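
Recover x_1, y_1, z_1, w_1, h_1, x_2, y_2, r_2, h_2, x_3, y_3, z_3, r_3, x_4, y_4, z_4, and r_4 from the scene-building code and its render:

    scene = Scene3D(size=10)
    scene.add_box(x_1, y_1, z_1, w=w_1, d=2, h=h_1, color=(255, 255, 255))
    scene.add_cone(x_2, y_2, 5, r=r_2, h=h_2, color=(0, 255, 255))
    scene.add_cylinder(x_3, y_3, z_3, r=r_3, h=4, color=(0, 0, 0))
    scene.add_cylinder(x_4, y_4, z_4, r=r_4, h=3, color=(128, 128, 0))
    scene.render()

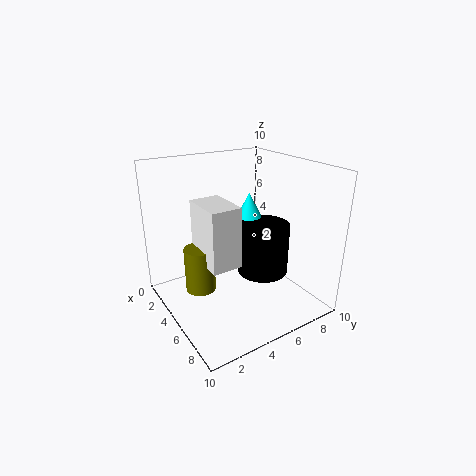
x_1 = 4, y_1 = 2, z_1 = 4, w_1 = 3, h_1 = 4, x_2 = 2, y_2 = 8, r_2 = 1, h_2 = 2, x_3 = 4, y_3 = 8, z_3 = 1, r_3 = 2, x_4 = 5, y_4 = 2, z_4 = 2, r_4 = 1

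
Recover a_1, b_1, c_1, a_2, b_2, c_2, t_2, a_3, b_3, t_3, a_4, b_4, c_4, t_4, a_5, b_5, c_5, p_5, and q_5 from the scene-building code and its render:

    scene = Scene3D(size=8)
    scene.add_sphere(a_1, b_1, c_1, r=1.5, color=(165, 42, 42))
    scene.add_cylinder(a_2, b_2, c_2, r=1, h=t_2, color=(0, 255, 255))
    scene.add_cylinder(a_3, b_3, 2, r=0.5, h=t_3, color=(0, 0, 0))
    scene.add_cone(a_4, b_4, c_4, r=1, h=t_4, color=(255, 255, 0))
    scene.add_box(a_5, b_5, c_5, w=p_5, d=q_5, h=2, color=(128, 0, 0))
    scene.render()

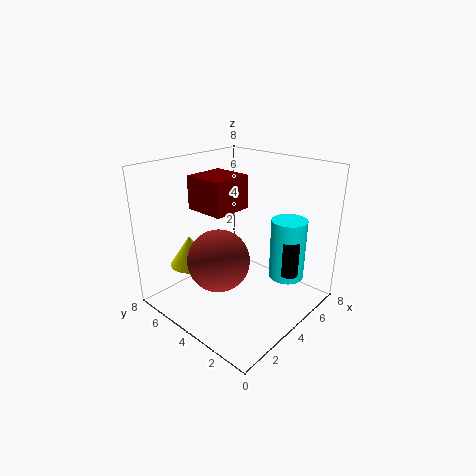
a_1 = 1.5, b_1 = 3, c_1 = 4, a_2 = 6, b_2 = 2, c_2 = 1.5, t_2 = 3.5, a_3 = 5.5, b_3 = 1.5, t_3 = 2, a_4 = 1, b_4 = 4.5, c_4 = 3.5, t_4 = 1.5, a_5 = 3.5, b_5 = 5, c_5 = 5, p_5 = 2.5, q_5 = 2.5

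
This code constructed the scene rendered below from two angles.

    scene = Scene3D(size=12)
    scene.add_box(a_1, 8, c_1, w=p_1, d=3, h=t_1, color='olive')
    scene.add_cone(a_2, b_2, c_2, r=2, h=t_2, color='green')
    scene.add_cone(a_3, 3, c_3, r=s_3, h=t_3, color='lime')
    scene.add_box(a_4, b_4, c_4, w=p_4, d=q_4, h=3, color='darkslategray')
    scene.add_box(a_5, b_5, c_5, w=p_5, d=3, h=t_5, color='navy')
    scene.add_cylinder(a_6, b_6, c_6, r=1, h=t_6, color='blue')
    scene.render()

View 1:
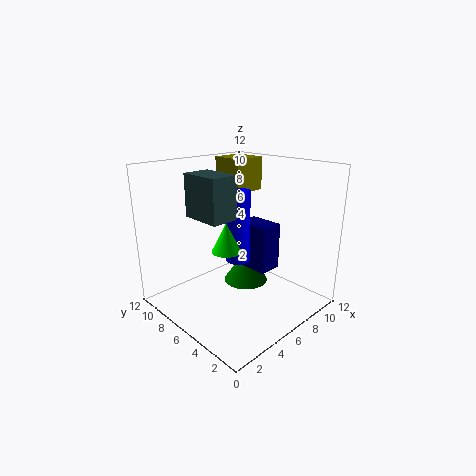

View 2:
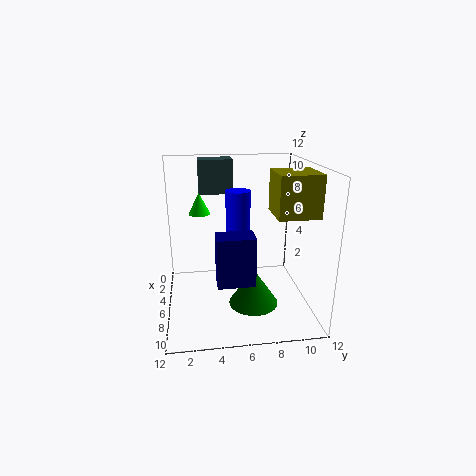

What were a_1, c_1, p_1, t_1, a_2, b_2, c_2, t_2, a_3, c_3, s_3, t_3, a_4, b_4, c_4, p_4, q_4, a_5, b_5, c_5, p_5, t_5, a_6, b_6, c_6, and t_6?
a_1 = 8, c_1 = 9, p_1 = 3, t_1 = 3, a_2 = 8, b_2 = 7, c_2 = 1, t_2 = 3, a_3 = 2, c_3 = 7, s_3 = 1, t_3 = 2, a_4 = 1, b_4 = 3, c_4 = 9, p_4 = 2, q_4 = 3, a_5 = 7, b_5 = 4, c_5 = 3, p_5 = 2, t_5 = 4, a_6 = 6, b_6 = 6, c_6 = 4, t_6 = 6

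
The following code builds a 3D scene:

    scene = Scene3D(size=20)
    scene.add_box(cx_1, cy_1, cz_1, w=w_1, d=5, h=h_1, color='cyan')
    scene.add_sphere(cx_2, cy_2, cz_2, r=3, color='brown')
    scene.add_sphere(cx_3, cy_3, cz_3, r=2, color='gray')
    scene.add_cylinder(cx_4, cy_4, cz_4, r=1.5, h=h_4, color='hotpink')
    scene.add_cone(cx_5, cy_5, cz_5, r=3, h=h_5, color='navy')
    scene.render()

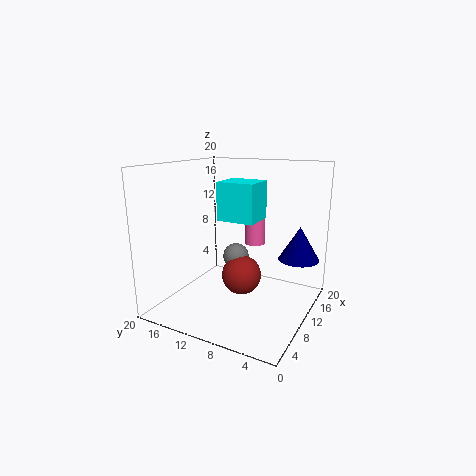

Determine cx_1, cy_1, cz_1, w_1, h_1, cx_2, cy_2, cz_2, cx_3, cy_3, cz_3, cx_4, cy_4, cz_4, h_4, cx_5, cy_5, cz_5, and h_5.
cx_1 = 7, cy_1 = 6.5, cz_1 = 13, w_1 = 4.5, h_1 = 5, cx_2 = 13, cy_2 = 11, cz_2 = 3, cx_3 = 14, cy_3 = 12.5, cz_3 = 5.5, cx_4 = 14.5, cy_4 = 9.5, cz_4 = 8, h_4 = 6, cx_5 = 16, cy_5 = 3, cz_5 = 6, h_5 = 5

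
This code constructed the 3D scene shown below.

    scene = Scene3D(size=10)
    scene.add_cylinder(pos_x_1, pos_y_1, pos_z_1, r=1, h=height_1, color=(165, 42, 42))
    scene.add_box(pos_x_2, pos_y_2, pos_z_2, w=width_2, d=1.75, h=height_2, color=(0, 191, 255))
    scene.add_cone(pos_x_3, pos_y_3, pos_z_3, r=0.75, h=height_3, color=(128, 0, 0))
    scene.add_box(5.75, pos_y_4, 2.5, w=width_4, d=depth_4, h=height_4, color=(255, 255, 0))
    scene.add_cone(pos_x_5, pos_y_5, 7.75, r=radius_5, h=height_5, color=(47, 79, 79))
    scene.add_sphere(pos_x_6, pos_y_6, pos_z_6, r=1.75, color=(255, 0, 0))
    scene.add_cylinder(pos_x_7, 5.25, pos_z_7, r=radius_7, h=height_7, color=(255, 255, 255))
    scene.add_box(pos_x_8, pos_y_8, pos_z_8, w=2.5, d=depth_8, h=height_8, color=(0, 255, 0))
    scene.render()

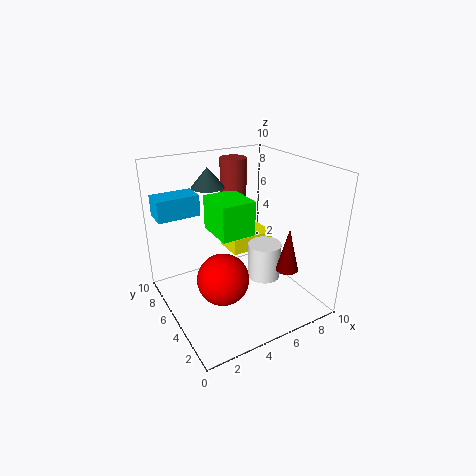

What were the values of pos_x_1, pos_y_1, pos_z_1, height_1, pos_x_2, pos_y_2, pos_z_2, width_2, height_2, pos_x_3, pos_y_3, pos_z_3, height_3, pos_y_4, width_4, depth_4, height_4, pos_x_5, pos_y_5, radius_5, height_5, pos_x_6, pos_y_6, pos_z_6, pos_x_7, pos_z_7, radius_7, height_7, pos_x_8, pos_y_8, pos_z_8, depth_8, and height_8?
pos_x_1 = 6.5
pos_y_1 = 8.25
pos_z_1 = 6.5
height_1 = 3.25
pos_x_2 = 0.25
pos_y_2 = 7.25
pos_z_2 = 6.25
width_2 = 3
height_2 = 1.5
pos_x_3 = 7.25
pos_y_3 = 2.25
pos_z_3 = 3.25
height_3 = 3
pos_y_4 = 6.75
width_4 = 3.5
depth_4 = 2.25
height_4 = 1.25
pos_x_5 = 4.5
pos_y_5 = 8.5
radius_5 = 1.25
height_5 = 1.5
pos_x_6 = 3.25
pos_y_6 = 4
pos_z_6 = 2.75
pos_x_7 = 7.5
pos_z_7 = 1
radius_7 = 1.25
height_7 = 2.75
pos_x_8 = 3.75
pos_y_8 = 4.75
pos_z_8 = 5
depth_8 = 3
height_8 = 2.5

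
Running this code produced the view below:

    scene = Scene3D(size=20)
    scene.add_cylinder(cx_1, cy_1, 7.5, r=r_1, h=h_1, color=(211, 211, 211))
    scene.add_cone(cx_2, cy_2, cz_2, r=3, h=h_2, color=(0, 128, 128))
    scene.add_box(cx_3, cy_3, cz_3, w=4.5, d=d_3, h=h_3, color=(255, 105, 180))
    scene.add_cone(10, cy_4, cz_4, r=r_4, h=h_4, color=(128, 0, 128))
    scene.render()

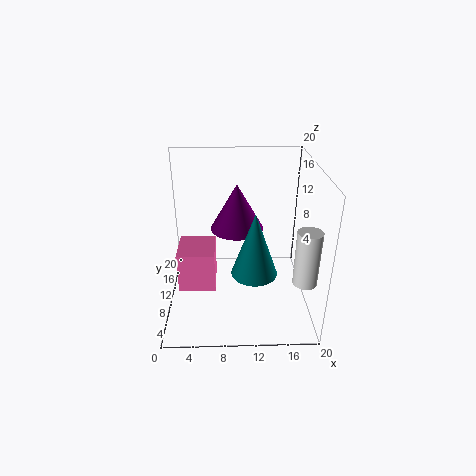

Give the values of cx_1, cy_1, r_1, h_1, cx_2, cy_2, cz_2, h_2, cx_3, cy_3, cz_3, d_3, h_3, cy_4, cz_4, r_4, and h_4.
cx_1 = 18, cy_1 = 3, r_1 = 1.5, h_1 = 7, cx_2 = 12, cy_2 = 6, cz_2 = 7, h_2 = 8.5, cx_3 = 2.5, cy_3 = 3, cz_3 = 6.5, d_3 = 5, h_3 = 5, cy_4 = 15, cz_4 = 9, r_4 = 4, h_4 = 7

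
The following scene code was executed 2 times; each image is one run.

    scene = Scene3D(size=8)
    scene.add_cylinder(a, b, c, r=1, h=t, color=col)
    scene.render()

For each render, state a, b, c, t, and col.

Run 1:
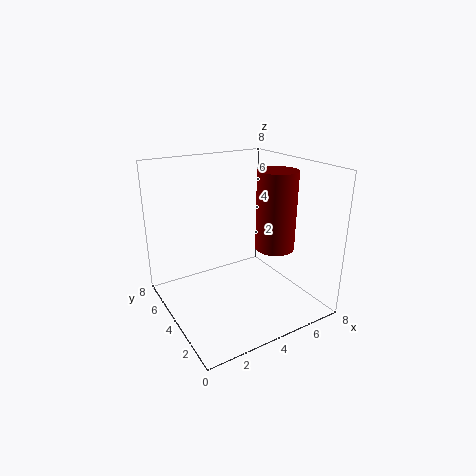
a = 5; b = 2; c = 4; t = 4; col = 'maroon'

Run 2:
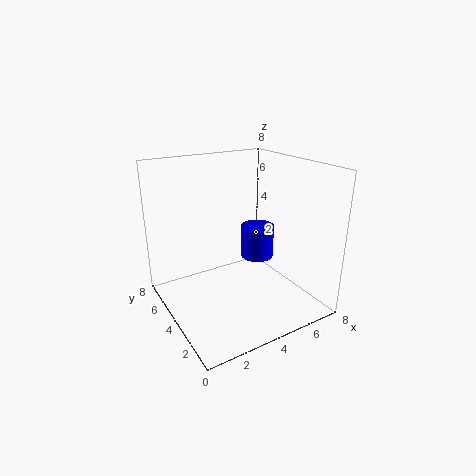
a = 6; b = 5; c = 2; t = 2; col = 'blue'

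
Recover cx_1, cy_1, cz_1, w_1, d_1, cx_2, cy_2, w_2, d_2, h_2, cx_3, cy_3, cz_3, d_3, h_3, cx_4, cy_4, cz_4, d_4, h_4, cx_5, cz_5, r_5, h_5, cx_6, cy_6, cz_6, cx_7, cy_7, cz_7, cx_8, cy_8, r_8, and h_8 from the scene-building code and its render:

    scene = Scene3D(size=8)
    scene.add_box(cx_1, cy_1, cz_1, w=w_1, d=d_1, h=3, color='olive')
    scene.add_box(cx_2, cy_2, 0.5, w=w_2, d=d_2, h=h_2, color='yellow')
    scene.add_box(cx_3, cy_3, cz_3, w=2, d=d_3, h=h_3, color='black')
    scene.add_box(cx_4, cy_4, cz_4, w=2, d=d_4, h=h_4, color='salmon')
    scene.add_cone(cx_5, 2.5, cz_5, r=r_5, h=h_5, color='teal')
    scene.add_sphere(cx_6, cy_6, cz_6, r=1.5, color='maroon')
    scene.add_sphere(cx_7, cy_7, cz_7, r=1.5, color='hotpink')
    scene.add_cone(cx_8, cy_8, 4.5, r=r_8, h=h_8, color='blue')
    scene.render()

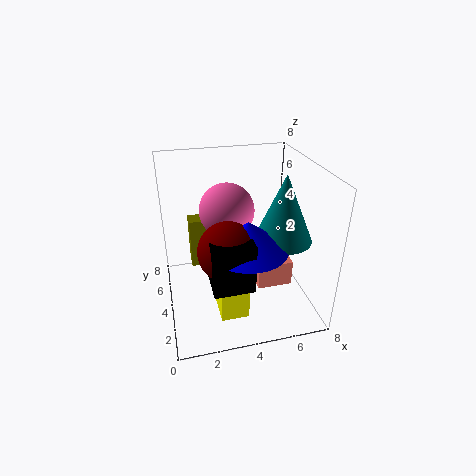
cx_1 = 1.5, cy_1 = 5.5, cz_1 = 1.5, w_1 = 1, d_1 = 1, cx_2 = 2.5, cy_2 = 1.5, w_2 = 1.5, d_2 = 2, h_2 = 2.5, cx_3 = 2, cy_3 = 0.5, cz_3 = 3, d_3 = 2, h_3 = 2.5, cx_4 = 5, cy_4 = 3, cz_4 = 1, d_4 = 1.5, h_4 = 1.5, cx_5 = 6, cz_5 = 4.5, r_5 = 1.5, h_5 = 3.5, cx_6 = 3, cy_6 = 2, cz_6 = 4.5, cx_7 = 3.5, cy_7 = 4.5, cz_7 = 5.5, cx_8 = 4, cy_8 = 2, r_8 = 2, h_8 = 1.5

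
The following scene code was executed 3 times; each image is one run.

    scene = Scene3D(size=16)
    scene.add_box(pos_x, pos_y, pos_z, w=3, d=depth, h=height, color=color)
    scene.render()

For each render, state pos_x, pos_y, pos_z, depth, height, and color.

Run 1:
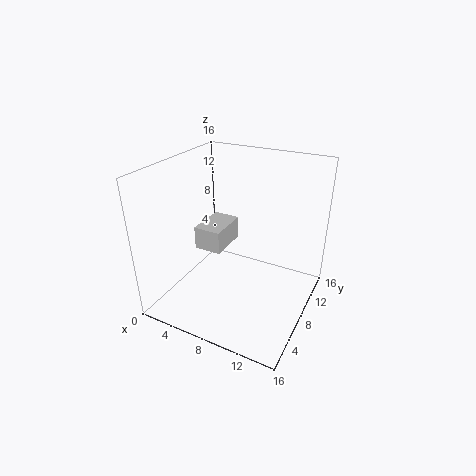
pos_x = 4, pos_y = 5.5, pos_z = 7, depth = 4.5, height = 2.5, color = 'lightgray'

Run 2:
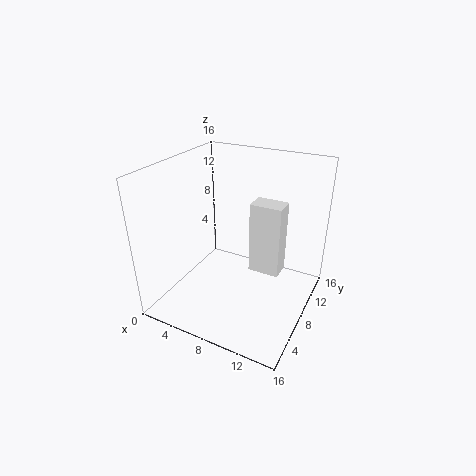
pos_x = 11, pos_y = 4.5, pos_z = 7, depth = 2, height = 7, color = 'white'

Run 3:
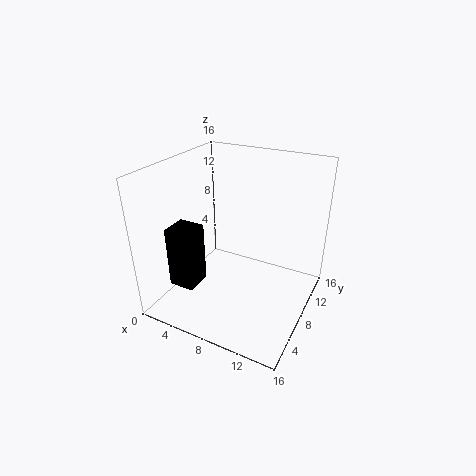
pos_x = 1.5, pos_y = 3.5, pos_z = 2.5, depth = 3, height = 7, color = 'black'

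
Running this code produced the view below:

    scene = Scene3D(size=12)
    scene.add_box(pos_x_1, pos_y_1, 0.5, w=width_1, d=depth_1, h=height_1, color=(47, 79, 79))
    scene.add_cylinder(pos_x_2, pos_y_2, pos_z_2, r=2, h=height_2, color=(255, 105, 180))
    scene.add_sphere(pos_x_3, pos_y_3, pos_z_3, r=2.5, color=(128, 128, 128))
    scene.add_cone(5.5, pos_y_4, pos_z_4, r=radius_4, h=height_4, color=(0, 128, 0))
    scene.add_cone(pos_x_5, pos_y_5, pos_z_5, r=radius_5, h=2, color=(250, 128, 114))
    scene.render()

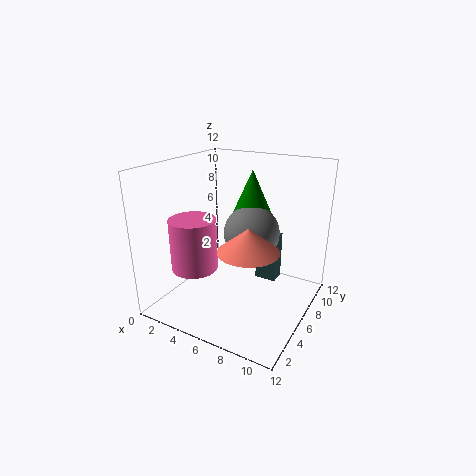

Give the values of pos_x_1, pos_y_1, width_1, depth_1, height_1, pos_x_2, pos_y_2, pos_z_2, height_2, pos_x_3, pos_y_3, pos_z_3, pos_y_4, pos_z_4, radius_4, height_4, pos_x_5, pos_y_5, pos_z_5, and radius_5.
pos_x_1 = 6; pos_y_1 = 9.5; width_1 = 2; depth_1 = 1.5; height_1 = 4.5; pos_x_2 = 2.5; pos_y_2 = 4.5; pos_z_2 = 3; height_2 = 4.5; pos_x_3 = 6; pos_y_3 = 8.5; pos_z_3 = 5.5; pos_y_4 = 9.5; pos_z_4 = 6.5; radius_4 = 2; height_4 = 4.5; pos_x_5 = 7.5; pos_y_5 = 5; pos_z_5 = 5.5; radius_5 = 2.5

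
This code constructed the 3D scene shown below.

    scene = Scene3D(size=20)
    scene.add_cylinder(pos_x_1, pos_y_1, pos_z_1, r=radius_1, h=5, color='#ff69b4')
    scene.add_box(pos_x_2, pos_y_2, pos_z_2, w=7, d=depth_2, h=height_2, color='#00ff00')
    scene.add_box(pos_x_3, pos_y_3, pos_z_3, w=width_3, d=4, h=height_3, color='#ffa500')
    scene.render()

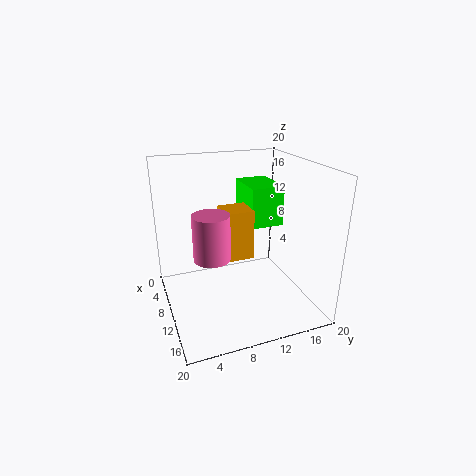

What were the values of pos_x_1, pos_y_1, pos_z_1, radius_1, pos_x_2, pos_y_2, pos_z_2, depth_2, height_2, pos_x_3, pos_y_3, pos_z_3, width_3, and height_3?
pos_x_1 = 18
pos_y_1 = 4
pos_z_1 = 12
radius_1 = 2
pos_x_2 = 1
pos_y_2 = 13
pos_z_2 = 10
depth_2 = 5
height_2 = 6
pos_x_3 = 7
pos_y_3 = 8
pos_z_3 = 7
width_3 = 4
height_3 = 7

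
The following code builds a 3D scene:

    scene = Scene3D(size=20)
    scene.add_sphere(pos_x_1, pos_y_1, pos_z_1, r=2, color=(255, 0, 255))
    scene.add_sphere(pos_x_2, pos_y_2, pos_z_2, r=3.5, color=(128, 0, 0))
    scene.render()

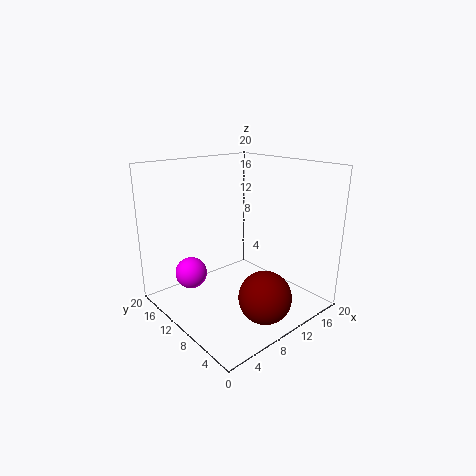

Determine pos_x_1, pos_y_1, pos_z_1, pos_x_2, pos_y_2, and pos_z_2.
pos_x_1 = 2.5; pos_y_1 = 10.5; pos_z_1 = 7; pos_x_2 = 9.5; pos_y_2 = 4; pos_z_2 = 3.5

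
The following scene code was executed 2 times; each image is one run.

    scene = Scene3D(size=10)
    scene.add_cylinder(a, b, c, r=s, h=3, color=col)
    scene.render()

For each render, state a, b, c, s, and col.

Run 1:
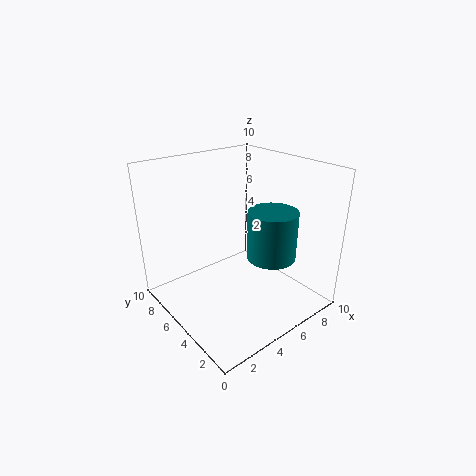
a = 5, b = 1.75, c = 5, s = 1.5, col = 'teal'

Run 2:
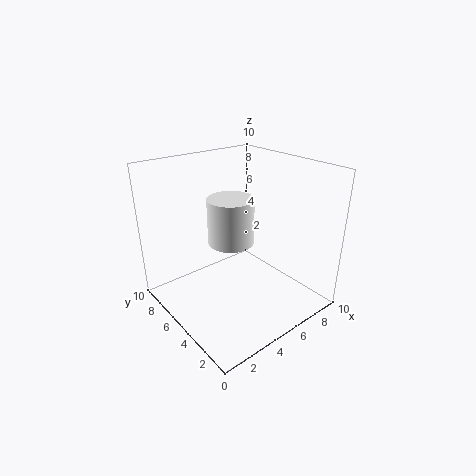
a = 4, b = 4.5, c = 5.25, s = 1.5, col = 'white'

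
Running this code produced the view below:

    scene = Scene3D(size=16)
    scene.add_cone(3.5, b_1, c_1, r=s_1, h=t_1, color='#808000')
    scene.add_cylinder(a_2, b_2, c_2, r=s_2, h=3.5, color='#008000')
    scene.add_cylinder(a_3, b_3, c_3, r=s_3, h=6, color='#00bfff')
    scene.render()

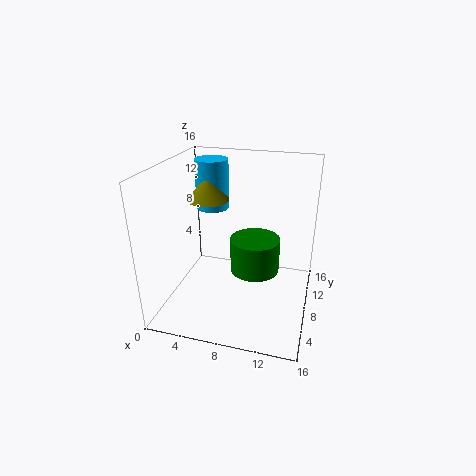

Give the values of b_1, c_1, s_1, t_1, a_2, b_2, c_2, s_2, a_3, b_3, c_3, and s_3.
b_1 = 11; c_1 = 11; s_1 = 2.5; t_1 = 3; a_2 = 10.5; b_2 = 5.5; c_2 = 6; s_2 = 2.5; a_3 = 3.5; b_3 = 12.5; c_3 = 9.5; s_3 = 2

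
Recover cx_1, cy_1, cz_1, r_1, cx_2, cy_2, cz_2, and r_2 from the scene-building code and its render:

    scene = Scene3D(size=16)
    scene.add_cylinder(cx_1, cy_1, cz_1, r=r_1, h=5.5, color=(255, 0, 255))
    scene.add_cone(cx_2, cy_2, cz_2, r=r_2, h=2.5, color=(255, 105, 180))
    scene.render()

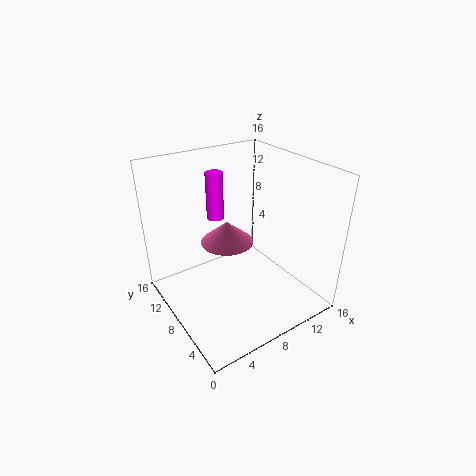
cx_1 = 7.5, cy_1 = 12, cz_1 = 9, r_1 = 1, cx_2 = 7.5, cy_2 = 9.5, cz_2 = 7, r_2 = 3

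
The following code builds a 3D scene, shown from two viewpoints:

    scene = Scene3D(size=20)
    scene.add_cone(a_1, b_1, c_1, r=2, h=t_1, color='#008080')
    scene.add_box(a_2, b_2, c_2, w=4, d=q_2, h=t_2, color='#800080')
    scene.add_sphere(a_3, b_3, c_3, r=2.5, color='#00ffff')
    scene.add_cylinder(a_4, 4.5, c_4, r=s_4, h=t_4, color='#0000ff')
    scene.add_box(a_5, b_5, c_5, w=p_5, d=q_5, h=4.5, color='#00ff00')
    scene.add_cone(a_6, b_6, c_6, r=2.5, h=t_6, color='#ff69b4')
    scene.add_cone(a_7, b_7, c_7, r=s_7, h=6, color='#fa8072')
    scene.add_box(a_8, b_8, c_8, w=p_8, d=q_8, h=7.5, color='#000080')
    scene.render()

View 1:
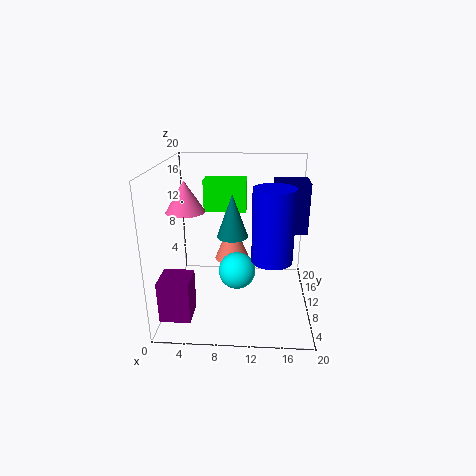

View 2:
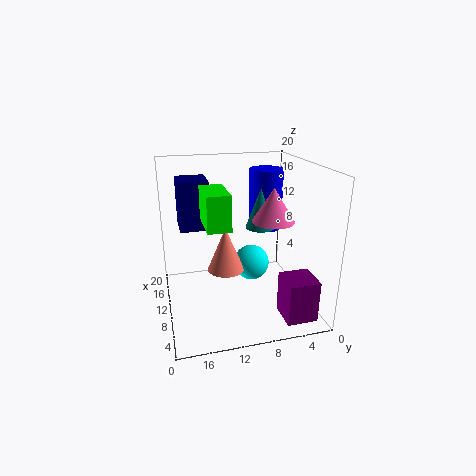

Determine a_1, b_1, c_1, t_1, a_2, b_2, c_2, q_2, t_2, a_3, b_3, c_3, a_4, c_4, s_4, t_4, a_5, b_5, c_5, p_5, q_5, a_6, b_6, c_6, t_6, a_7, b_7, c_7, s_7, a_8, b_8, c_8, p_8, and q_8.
a_1 = 9.5, b_1 = 7, c_1 = 11.5, t_1 = 5.5, a_2 = 0.5, b_2 = 2, c_2 = 1.5, q_2 = 4, t_2 = 5.5, a_3 = 10, b_3 = 8, c_3 = 6, a_4 = 14.5, c_4 = 9.5, s_4 = 2.5, t_4 = 9, a_5 = 5, b_5 = 12, c_5 = 13, p_5 = 6, q_5 = 3, a_6 = 3.5, b_6 = 7.5, c_6 = 14.5, t_6 = 4, a_7 = 9, b_7 = 12, c_7 = 6, s_7 = 2.5, a_8 = 15, b_8 = 13, c_8 = 9.5, p_8 = 5, q_8 = 4.5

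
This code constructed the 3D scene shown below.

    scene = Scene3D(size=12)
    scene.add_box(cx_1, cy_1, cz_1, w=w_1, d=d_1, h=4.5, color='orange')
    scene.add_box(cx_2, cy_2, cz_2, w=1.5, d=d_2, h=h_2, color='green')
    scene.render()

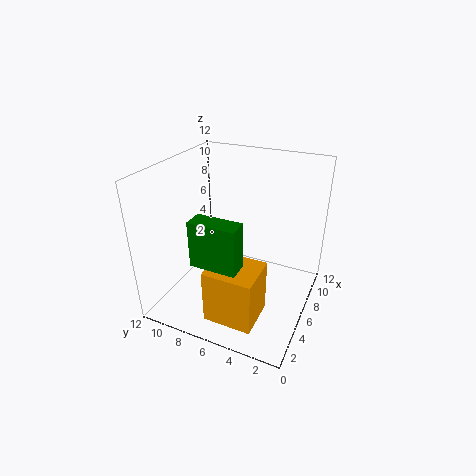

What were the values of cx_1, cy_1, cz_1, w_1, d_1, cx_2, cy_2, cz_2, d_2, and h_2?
cx_1 = 1.5; cy_1 = 3; cz_1 = 0.5; w_1 = 3.5; d_1 = 4; cx_2 = 1; cy_2 = 4; cz_2 = 6; d_2 = 3.5; h_2 = 3.5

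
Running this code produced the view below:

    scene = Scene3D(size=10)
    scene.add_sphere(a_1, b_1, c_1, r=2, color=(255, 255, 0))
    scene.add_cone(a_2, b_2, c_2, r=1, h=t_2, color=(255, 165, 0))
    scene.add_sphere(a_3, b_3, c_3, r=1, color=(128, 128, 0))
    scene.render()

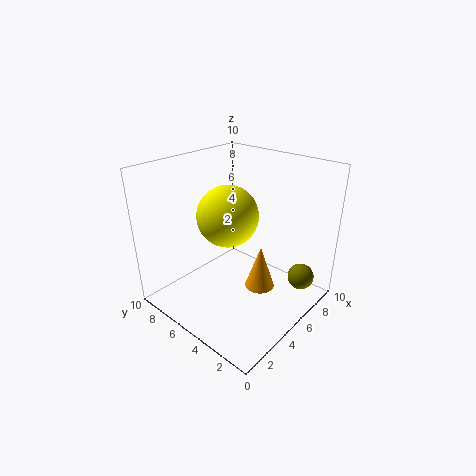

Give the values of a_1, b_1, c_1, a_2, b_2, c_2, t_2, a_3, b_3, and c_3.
a_1 = 4, b_1 = 5, c_1 = 7, a_2 = 5, b_2 = 3, c_2 = 2, t_2 = 3, a_3 = 9, b_3 = 2, c_3 = 1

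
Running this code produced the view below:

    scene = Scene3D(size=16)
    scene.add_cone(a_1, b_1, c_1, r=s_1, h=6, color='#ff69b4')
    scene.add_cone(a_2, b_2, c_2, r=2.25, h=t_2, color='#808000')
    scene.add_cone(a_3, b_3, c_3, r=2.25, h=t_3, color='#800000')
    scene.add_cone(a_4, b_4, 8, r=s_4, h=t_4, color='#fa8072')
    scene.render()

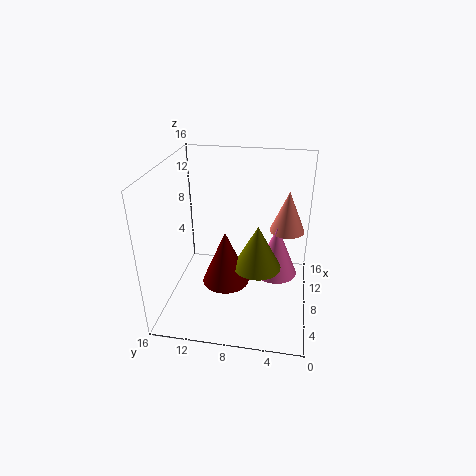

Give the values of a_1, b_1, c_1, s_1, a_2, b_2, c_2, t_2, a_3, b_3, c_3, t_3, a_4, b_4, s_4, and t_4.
a_1 = 9.5; b_1 = 3.75; c_1 = 3; s_1 = 2.5; a_2 = 3; b_2 = 5.25; c_2 = 8; t_2 = 4.25; a_3 = 2.75; b_3 = 8.25; c_3 = 6.25; t_3 = 5.25; a_4 = 10.75; b_4 = 2.75; s_4 = 2; t_4 = 4.75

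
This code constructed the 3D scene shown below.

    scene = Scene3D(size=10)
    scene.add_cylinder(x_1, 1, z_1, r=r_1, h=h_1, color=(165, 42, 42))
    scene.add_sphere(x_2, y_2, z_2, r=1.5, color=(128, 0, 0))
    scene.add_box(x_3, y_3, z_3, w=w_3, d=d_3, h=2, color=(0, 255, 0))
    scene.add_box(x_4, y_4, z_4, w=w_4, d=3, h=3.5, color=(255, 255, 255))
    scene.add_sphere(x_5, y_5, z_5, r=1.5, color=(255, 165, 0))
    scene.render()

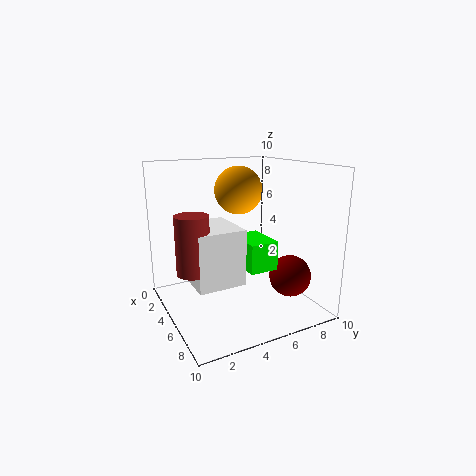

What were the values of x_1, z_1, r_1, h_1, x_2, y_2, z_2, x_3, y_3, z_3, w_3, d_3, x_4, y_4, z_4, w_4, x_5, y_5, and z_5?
x_1 = 7
z_1 = 4
r_1 = 1
h_1 = 3.5
x_2 = 6.5
y_2 = 8.5
z_2 = 2
x_3 = 4
y_3 = 5
z_3 = 3
w_3 = 3
d_3 = 2
x_4 = 4.5
y_4 = 1
z_4 = 3
w_4 = 3.5
x_5 = 6
y_5 = 4.5
z_5 = 8.5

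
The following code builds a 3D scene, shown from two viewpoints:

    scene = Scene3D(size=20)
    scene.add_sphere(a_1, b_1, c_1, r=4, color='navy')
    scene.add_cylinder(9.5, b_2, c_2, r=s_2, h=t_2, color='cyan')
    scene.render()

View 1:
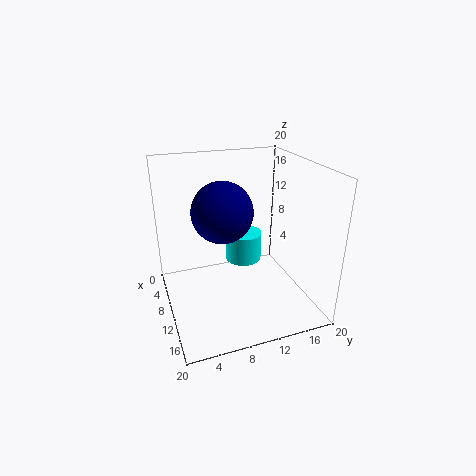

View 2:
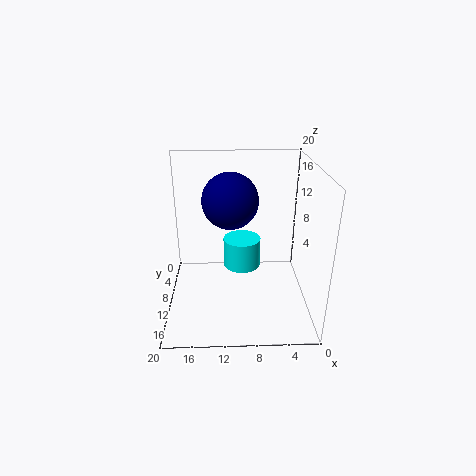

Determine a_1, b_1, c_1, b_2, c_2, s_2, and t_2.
a_1 = 11
b_1 = 7.5
c_1 = 14.5
b_2 = 11
c_2 = 6.5
s_2 = 2.5
t_2 = 4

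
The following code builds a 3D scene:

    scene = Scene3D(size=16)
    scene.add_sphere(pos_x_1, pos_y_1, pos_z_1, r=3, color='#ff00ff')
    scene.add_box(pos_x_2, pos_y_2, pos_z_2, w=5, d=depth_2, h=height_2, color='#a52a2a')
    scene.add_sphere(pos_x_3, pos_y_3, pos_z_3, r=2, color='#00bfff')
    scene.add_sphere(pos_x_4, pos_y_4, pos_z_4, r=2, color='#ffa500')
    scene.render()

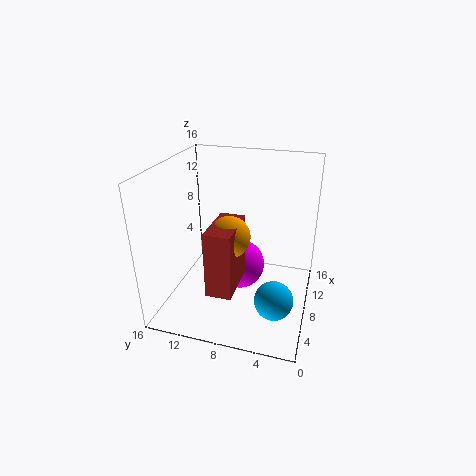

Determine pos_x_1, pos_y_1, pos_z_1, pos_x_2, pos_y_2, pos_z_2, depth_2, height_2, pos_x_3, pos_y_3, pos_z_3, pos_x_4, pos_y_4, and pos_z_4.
pos_x_1 = 10.5, pos_y_1 = 8.5, pos_z_1 = 3, pos_x_2 = 0.5, pos_y_2 = 6.5, pos_z_2 = 5.5, depth_2 = 2.5, height_2 = 6.5, pos_x_3 = 4, pos_y_3 = 3, pos_z_3 = 3.5, pos_x_4 = 3.5, pos_y_4 = 7.5, pos_z_4 = 10.5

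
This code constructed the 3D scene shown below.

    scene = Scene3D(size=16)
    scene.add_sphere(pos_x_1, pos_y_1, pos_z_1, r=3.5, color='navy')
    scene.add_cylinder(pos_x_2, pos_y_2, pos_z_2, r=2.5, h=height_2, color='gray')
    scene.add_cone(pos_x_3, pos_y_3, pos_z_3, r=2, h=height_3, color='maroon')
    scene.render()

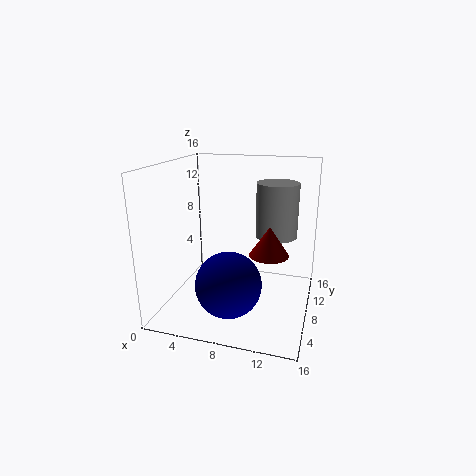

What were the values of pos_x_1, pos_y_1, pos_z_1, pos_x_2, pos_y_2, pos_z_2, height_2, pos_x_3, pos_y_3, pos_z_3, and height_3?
pos_x_1 = 8, pos_y_1 = 4.5, pos_z_1 = 4, pos_x_2 = 11.5, pos_y_2 = 12.5, pos_z_2 = 7, height_2 = 6.5, pos_x_3 = 12, pos_y_3 = 5.5, pos_z_3 = 7.5, height_3 = 3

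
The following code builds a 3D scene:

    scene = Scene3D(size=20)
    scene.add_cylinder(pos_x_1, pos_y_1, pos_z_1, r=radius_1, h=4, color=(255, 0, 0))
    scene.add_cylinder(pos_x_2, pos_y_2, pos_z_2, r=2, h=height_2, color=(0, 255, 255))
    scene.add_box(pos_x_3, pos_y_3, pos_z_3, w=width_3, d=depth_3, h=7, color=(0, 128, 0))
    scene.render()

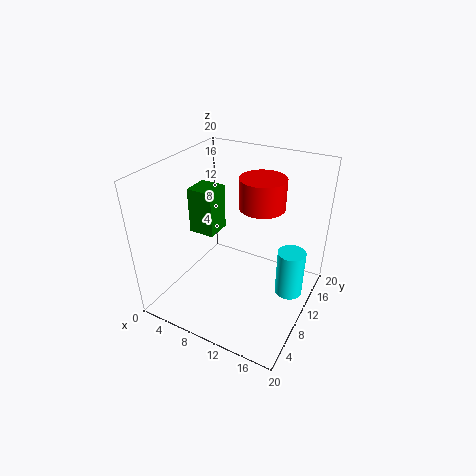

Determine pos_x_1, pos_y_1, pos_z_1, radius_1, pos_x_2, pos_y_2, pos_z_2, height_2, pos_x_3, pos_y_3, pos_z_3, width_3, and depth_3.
pos_x_1 = 13
pos_y_1 = 11
pos_z_1 = 15
radius_1 = 3
pos_x_2 = 17
pos_y_2 = 13
pos_z_2 = 1
height_2 = 7
pos_x_3 = 1
pos_y_3 = 11
pos_z_3 = 8
width_3 = 4
depth_3 = 4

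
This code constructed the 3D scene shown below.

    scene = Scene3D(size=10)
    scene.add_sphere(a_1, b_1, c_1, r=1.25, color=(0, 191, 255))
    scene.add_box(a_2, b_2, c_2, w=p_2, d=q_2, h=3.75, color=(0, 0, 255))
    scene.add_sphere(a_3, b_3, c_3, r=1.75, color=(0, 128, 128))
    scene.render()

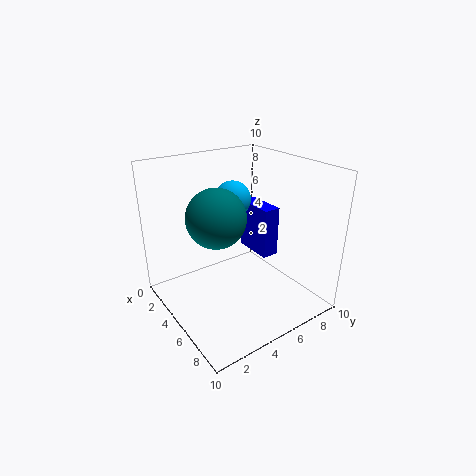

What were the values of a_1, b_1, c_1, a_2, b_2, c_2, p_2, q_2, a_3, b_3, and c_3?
a_1 = 4
b_1 = 5.25
c_1 = 7.5
a_2 = 2.25
b_2 = 7.25
c_2 = 2.75
p_2 = 3
q_2 = 1.25
a_3 = 6.75
b_3 = 2.25
c_3 = 7.75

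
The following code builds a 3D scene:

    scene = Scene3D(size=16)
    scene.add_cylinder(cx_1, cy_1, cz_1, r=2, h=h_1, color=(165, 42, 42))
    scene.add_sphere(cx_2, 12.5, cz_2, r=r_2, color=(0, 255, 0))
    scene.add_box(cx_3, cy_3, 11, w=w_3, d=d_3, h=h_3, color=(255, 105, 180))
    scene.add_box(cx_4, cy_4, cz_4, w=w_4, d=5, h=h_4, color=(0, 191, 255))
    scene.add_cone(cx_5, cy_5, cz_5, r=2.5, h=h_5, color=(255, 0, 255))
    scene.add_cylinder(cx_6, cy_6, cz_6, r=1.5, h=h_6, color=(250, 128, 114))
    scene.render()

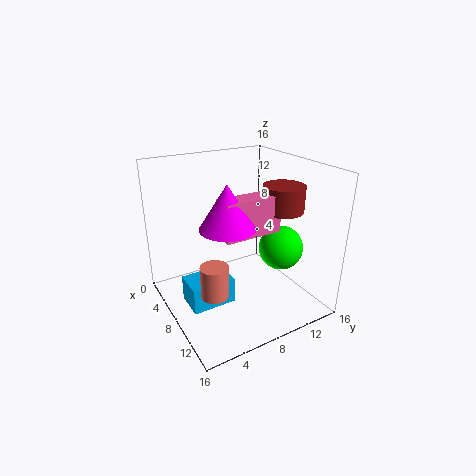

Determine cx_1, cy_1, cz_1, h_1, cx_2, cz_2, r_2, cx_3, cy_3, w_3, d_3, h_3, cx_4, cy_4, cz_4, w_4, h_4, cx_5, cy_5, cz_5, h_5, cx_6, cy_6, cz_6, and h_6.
cx_1 = 13, cy_1 = 10, cz_1 = 12.5, h_1 = 2.5, cx_2 = 10, cz_2 = 6.5, r_2 = 2.5, cx_3 = 12, cy_3 = 3.5, w_3 = 2, d_3 = 5.5, h_3 = 3.5, cx_4 = 5.5, cy_4 = 2, cz_4 = 0.5, w_4 = 3.5, h_4 = 3, cx_5 = 13, cy_5 = 4, cz_5 = 12, h_5 = 4, cx_6 = 10, cy_6 = 4, cz_6 = 3, h_6 = 3.5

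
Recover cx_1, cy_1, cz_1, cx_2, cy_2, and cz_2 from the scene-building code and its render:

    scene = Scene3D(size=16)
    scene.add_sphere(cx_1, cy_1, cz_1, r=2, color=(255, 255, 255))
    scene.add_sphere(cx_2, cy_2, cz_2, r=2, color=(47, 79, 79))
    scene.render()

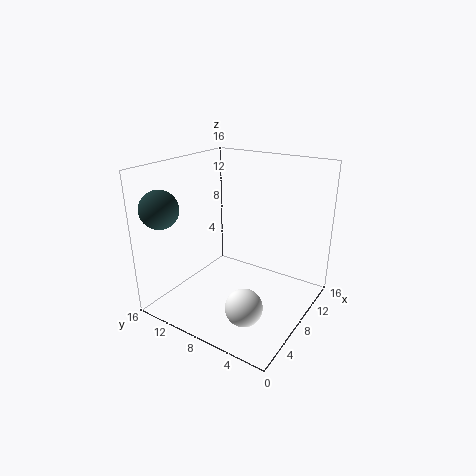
cx_1 = 4.5, cy_1 = 5, cz_1 = 2, cx_2 = 2, cy_2 = 13.5, cz_2 = 12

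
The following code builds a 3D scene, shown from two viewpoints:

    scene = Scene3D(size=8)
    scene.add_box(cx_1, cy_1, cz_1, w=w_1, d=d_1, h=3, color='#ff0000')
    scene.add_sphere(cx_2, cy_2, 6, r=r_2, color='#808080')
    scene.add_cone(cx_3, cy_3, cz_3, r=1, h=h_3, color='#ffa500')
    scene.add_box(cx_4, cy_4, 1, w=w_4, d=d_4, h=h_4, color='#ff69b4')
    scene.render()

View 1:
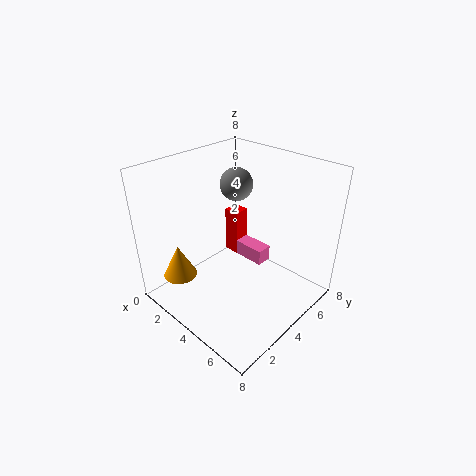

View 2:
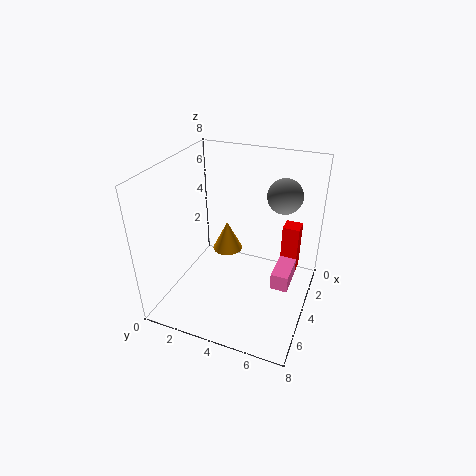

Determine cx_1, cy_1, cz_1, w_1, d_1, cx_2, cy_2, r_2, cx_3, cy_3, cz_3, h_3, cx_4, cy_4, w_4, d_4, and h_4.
cx_1 = 1
cy_1 = 6
cz_1 = 1
w_1 = 1
d_1 = 1
cx_2 = 2
cy_2 = 6
r_2 = 1
cx_3 = 1
cy_3 = 2
cz_3 = 1
h_3 = 2
cx_4 = 2
cy_4 = 6
w_4 = 2
d_4 = 1
h_4 = 1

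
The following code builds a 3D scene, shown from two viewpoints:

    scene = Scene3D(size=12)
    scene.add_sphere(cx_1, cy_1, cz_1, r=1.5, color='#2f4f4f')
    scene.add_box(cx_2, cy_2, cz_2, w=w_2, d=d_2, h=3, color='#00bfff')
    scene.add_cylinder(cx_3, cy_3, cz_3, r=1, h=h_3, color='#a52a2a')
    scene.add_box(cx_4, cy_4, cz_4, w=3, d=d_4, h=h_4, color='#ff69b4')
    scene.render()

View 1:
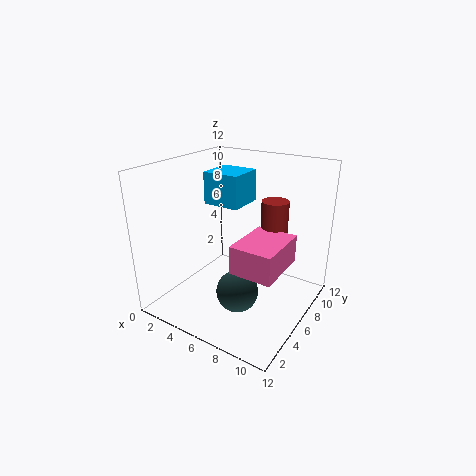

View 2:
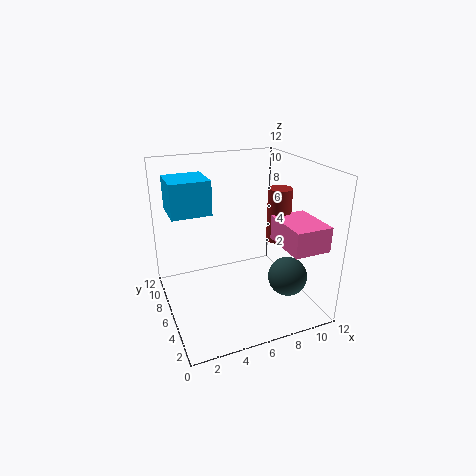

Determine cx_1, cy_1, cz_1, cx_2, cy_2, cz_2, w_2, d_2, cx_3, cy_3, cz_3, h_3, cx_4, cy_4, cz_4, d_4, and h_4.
cx_1 = 8.5, cy_1 = 2, cz_1 = 4, cx_2 = 1, cy_2 = 8, cz_2 = 7.5, w_2 = 3.5, d_2 = 3.5, cx_3 = 9.5, cy_3 = 5.5, cz_3 = 5.5, h_3 = 4.5, cx_4 = 8.5, cy_4 = 1, cz_4 = 6, d_4 = 4, h_4 = 2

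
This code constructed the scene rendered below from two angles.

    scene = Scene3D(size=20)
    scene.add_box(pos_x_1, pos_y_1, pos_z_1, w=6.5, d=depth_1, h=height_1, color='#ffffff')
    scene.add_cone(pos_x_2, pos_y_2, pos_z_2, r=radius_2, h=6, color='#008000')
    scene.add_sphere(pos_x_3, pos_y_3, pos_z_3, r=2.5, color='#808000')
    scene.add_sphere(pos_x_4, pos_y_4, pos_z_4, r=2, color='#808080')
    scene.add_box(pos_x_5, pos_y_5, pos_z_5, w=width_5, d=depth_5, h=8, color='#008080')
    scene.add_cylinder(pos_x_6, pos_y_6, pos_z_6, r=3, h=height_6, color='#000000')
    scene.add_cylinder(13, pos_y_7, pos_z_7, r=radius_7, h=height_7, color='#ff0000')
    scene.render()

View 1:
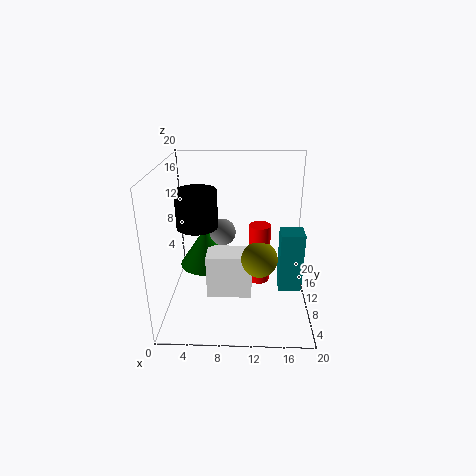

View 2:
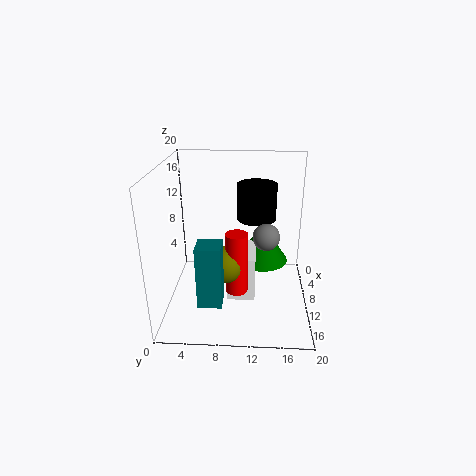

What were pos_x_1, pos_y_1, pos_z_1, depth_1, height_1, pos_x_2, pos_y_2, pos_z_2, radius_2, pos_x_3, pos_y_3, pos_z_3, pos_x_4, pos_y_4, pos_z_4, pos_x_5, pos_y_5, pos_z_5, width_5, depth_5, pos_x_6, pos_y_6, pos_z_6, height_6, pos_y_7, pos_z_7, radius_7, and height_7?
pos_x_1 = 5.5; pos_y_1 = 8.5; pos_z_1 = 1; depth_1 = 4; height_1 = 6.5; pos_x_2 = 5; pos_y_2 = 13.5; pos_z_2 = 4; radius_2 = 4; pos_x_3 = 13; pos_y_3 = 8.5; pos_z_3 = 7.5; pos_x_4 = 7.5; pos_y_4 = 14; pos_z_4 = 9; pos_x_5 = 15.5; pos_y_5 = 5.5; pos_z_5 = 4.5; width_5 = 3; depth_5 = 3; pos_x_6 = 4; pos_y_6 = 12.5; pos_z_6 = 10.5; height_6 = 5.5; pos_y_7 = 10; pos_z_7 = 3.5; radius_7 = 1.5; height_7 = 8.5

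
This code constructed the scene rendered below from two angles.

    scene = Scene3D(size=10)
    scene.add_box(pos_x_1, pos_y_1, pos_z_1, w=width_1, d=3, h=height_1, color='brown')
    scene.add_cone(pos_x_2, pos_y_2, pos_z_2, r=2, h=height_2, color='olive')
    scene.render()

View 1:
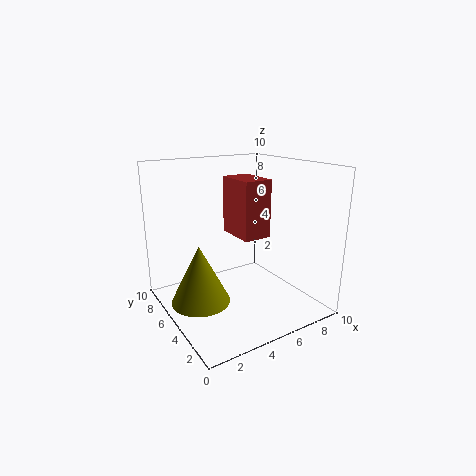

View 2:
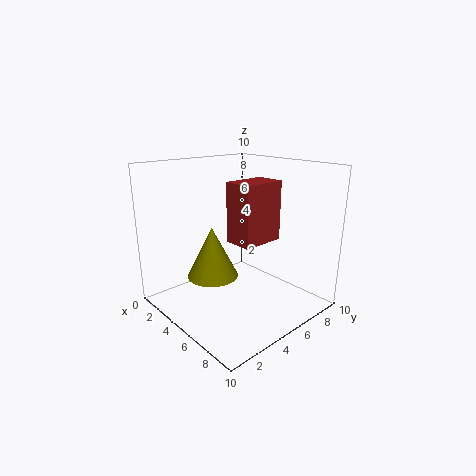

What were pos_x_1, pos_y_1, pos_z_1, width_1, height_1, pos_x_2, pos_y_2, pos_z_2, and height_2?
pos_x_1 = 5; pos_y_1 = 4; pos_z_1 = 5; width_1 = 2; height_1 = 4; pos_x_2 = 2; pos_y_2 = 5; pos_z_2 = 1; height_2 = 4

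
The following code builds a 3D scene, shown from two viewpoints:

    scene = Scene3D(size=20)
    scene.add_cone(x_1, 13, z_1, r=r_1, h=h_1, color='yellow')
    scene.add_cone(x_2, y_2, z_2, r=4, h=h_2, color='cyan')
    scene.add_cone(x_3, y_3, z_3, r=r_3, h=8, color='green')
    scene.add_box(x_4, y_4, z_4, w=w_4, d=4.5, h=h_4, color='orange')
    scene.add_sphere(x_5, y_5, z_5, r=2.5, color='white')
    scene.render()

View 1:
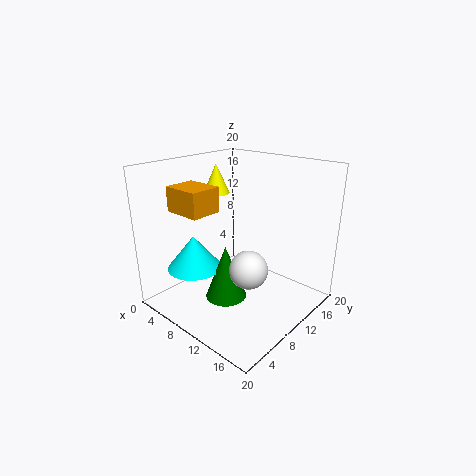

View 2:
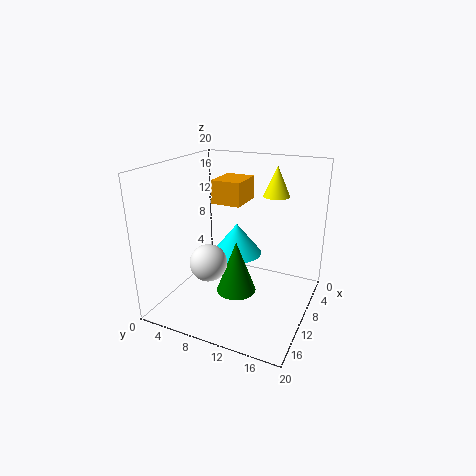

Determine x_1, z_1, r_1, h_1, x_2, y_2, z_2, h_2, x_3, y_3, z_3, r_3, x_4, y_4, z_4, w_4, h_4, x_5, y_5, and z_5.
x_1 = 3
z_1 = 14.5
r_1 = 2
h_1 = 4.5
x_2 = 4
y_2 = 7
z_2 = 4.5
h_2 = 5
x_3 = 8.5
y_3 = 9
z_3 = 0.5
r_3 = 3
x_4 = 2
y_4 = 4.5
z_4 = 13.5
w_4 = 5.5
h_4 = 3.5
x_5 = 14
y_5 = 7.5
z_5 = 7.5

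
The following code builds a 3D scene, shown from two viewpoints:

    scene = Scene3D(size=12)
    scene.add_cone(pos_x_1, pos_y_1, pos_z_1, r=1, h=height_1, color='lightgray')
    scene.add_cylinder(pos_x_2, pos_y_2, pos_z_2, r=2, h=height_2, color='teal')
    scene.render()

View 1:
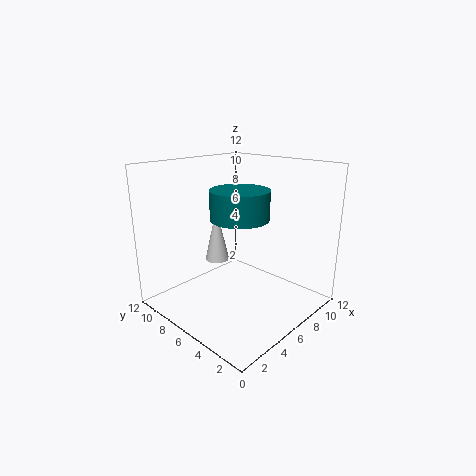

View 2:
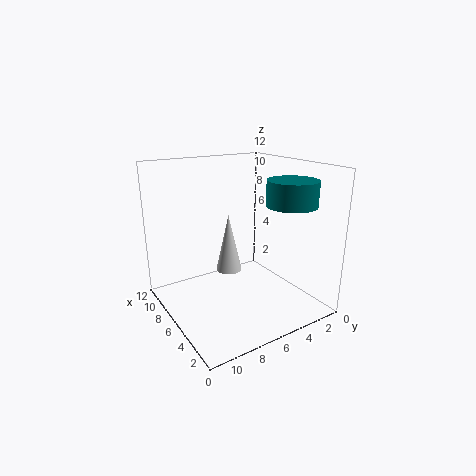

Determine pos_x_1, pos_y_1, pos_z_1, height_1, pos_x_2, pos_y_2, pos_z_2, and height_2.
pos_x_1 = 5, pos_y_1 = 7.5, pos_z_1 = 4, height_1 = 4.5, pos_x_2 = 3, pos_y_2 = 3, pos_z_2 = 9, height_2 = 2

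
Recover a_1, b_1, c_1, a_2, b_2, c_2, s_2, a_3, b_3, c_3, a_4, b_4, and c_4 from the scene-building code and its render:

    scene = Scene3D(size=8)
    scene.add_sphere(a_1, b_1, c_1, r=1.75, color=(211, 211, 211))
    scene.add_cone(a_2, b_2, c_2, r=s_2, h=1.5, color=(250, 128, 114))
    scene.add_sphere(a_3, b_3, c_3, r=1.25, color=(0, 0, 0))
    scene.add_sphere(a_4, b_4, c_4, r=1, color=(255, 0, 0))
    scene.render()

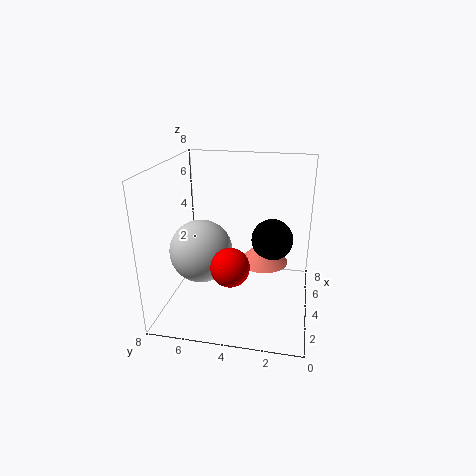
a_1 = 3.5, b_1 = 6, c_1 = 3.25, a_2 = 5.75, b_2 = 2.75, c_2 = 1.75, s_2 = 1.5, a_3 = 5.75, b_3 = 2.25, c_3 = 3.25, a_4 = 2, b_4 = 4, c_4 = 3.25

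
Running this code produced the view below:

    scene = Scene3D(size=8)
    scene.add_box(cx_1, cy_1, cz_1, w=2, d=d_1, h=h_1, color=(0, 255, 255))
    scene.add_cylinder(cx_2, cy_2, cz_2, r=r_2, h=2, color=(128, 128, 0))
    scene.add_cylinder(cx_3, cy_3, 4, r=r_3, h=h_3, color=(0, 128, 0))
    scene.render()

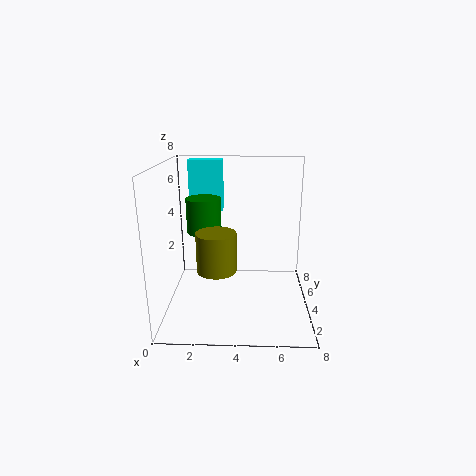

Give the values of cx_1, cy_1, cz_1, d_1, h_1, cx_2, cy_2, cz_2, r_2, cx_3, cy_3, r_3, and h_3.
cx_1 = 1; cy_1 = 6; cz_1 = 5; d_1 = 1; h_1 = 3; cx_2 = 3; cy_2 = 2; cz_2 = 3; r_2 = 1; cx_3 = 2; cy_3 = 5; r_3 = 1; h_3 = 2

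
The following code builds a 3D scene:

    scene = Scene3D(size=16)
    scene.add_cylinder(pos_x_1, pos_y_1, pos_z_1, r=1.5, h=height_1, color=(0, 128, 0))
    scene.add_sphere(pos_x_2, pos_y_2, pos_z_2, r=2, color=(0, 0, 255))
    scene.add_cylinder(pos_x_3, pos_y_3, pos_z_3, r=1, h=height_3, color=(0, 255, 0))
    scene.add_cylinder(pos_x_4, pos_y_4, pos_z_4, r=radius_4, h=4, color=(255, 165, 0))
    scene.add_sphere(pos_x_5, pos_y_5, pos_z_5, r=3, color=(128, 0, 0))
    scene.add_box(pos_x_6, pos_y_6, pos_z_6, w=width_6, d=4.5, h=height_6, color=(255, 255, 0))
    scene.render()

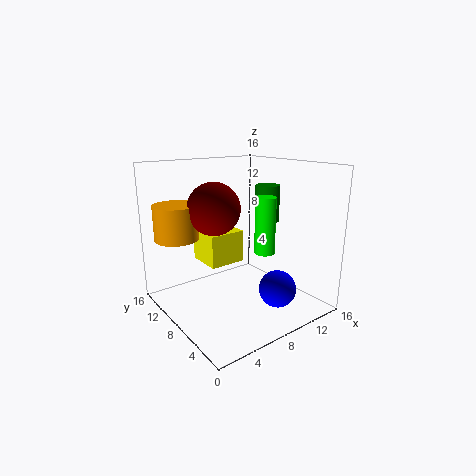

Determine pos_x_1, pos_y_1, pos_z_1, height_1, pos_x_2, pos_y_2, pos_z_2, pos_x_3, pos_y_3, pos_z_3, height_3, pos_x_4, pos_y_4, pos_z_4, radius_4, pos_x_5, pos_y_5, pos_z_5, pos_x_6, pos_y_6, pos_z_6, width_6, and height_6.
pos_x_1 = 14; pos_y_1 = 10; pos_z_1 = 8.5; height_1 = 4.5; pos_x_2 = 10; pos_y_2 = 3.5; pos_z_2 = 3; pos_x_3 = 7.5; pos_y_3 = 3; pos_z_3 = 8; height_3 = 5.5; pos_x_4 = 3; pos_y_4 = 13; pos_z_4 = 7.5; radius_4 = 2.5; pos_x_5 = 6.5; pos_y_5 = 10.5; pos_z_5 = 11; pos_x_6 = 6.5; pos_y_6 = 11; pos_z_6 = 3.5; width_6 = 4.5; height_6 = 4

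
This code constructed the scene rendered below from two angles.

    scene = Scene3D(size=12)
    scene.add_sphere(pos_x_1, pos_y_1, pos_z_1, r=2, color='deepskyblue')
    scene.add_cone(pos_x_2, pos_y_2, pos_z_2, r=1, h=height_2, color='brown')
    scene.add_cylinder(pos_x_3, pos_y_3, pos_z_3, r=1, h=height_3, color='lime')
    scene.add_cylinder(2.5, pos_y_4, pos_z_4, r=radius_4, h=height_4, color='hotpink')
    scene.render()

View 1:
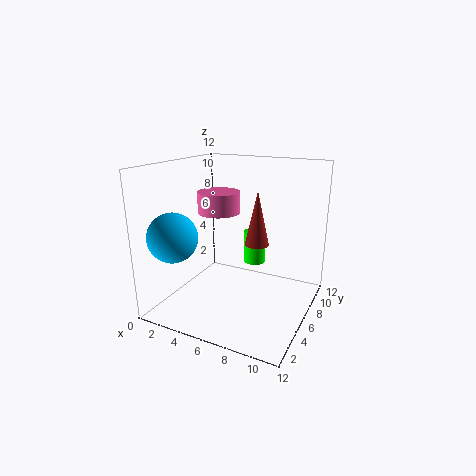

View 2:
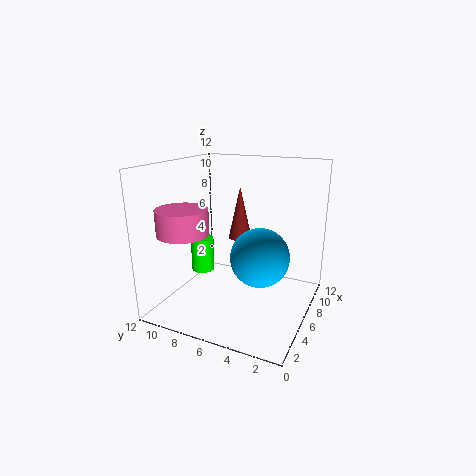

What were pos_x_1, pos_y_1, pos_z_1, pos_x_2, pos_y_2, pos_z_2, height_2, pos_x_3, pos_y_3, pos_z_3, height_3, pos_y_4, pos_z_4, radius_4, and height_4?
pos_x_1 = 2, pos_y_1 = 2.5, pos_z_1 = 6.5, pos_x_2 = 7.5, pos_y_2 = 6.5, pos_z_2 = 5.5, height_2 = 4.5, pos_x_3 = 6, pos_y_3 = 9.5, pos_z_3 = 2.5, height_3 = 3, pos_y_4 = 9, pos_z_4 = 7, radius_4 = 2, height_4 = 2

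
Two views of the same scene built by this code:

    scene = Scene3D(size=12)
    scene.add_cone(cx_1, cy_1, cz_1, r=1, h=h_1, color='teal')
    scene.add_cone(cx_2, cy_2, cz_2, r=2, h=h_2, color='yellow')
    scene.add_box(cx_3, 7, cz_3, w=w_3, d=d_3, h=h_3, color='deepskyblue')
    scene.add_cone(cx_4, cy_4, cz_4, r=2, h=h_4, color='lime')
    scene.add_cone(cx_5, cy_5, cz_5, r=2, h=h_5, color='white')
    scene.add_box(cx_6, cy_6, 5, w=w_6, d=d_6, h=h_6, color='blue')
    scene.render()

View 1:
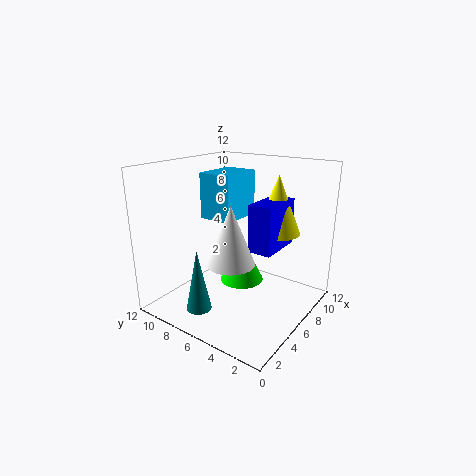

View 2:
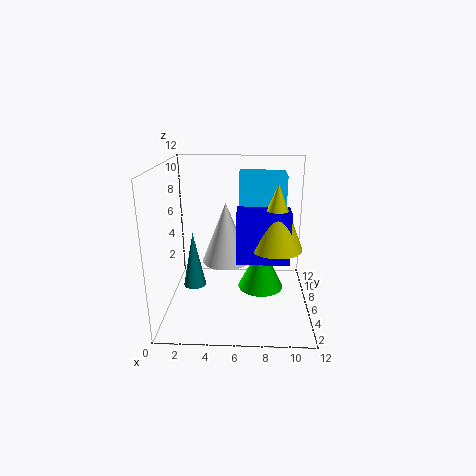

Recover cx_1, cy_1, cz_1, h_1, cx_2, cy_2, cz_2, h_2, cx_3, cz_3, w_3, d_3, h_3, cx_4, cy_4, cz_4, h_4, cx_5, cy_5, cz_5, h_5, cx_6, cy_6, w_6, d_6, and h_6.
cx_1 = 2; cy_1 = 7; cz_1 = 1; h_1 = 5; cx_2 = 9; cy_2 = 4; cz_2 = 6; h_2 = 5; cx_3 = 6; cz_3 = 7; w_3 = 4; d_3 = 3; h_3 = 4; cx_4 = 8; cy_4 = 7; cz_4 = 1; h_4 = 4; cx_5 = 5; cy_5 = 6; cz_5 = 4; h_5 = 5; cx_6 = 6; cy_6 = 3; w_6 = 4; d_6 = 2; h_6 = 4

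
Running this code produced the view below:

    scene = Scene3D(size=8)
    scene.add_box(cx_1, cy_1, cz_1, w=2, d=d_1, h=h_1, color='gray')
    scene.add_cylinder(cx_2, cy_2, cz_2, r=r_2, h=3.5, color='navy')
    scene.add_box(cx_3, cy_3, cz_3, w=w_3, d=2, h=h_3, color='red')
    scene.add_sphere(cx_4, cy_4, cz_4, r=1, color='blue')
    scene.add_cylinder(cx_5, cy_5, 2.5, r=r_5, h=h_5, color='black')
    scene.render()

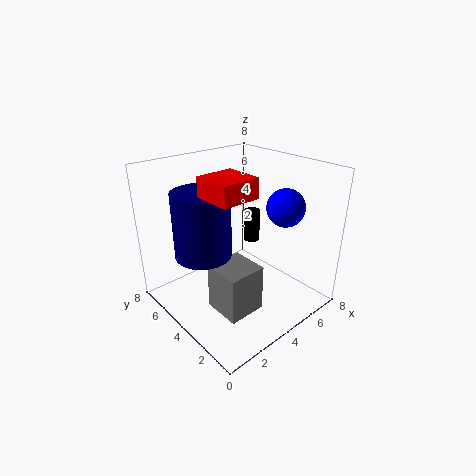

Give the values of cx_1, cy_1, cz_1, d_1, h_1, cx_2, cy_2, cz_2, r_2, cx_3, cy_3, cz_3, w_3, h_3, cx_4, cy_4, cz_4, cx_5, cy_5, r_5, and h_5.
cx_1 = 1.5
cy_1 = 1.5
cz_1 = 1
d_1 = 2
h_1 = 2.5
cx_2 = 2
cy_2 = 4.5
cz_2 = 3.5
r_2 = 1.5
cx_3 = 1.5
cy_3 = 2
cz_3 = 7
w_3 = 2
h_3 = 1
cx_4 = 5.5
cy_4 = 2
cz_4 = 6
cx_5 = 6.5
cy_5 = 5.5
r_5 = 0.5
h_5 = 2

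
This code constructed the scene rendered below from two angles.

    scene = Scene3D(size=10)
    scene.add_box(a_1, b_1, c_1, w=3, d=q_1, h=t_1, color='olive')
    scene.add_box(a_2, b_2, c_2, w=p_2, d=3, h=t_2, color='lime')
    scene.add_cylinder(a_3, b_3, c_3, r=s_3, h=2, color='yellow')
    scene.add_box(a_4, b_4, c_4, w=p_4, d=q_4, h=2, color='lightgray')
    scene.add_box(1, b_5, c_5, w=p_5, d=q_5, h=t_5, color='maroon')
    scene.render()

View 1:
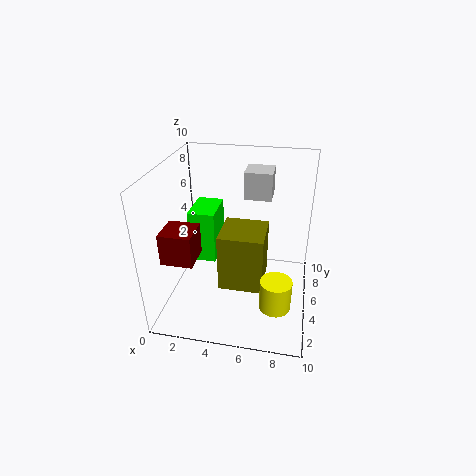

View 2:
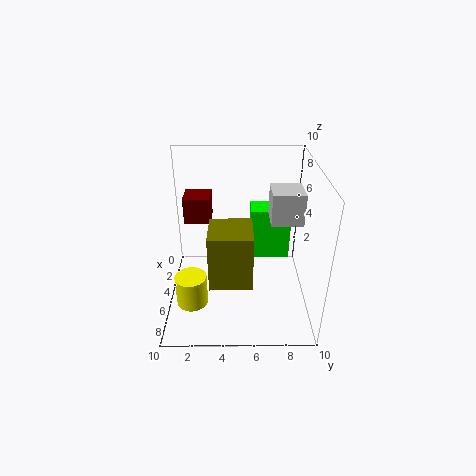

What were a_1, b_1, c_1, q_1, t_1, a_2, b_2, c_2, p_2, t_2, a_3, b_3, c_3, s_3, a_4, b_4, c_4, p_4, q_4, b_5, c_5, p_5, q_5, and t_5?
a_1 = 4
b_1 = 3
c_1 = 2
q_1 = 3
t_1 = 4
a_2 = 1
b_2 = 6
c_2 = 2
p_2 = 2
t_2 = 4
a_3 = 8
b_3 = 2
c_3 = 2
s_3 = 1
a_4 = 5
b_4 = 7
c_4 = 7
p_4 = 2
q_4 = 2
b_5 = 1
c_5 = 5
p_5 = 2
q_5 = 2
t_5 = 2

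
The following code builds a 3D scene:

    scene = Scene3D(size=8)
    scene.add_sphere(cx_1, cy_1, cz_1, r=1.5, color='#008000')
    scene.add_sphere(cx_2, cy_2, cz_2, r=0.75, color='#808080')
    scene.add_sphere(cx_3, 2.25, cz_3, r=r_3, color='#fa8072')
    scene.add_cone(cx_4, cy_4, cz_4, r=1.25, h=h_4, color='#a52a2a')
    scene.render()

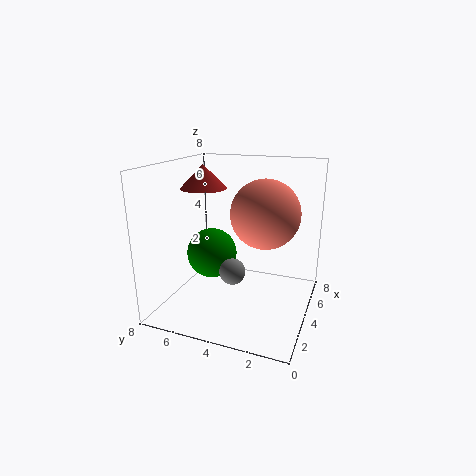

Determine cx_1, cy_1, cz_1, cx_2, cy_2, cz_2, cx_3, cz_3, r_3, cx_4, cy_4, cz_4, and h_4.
cx_1 = 4.75; cy_1 = 6; cz_1 = 2.5; cx_2 = 3.75; cy_2 = 4.25; cz_2 = 2; cx_3 = 3.25; cz_3 = 5.75; r_3 = 1.75; cx_4 = 3.5; cy_4 = 5.75; cz_4 = 6.75; h_4 = 1.25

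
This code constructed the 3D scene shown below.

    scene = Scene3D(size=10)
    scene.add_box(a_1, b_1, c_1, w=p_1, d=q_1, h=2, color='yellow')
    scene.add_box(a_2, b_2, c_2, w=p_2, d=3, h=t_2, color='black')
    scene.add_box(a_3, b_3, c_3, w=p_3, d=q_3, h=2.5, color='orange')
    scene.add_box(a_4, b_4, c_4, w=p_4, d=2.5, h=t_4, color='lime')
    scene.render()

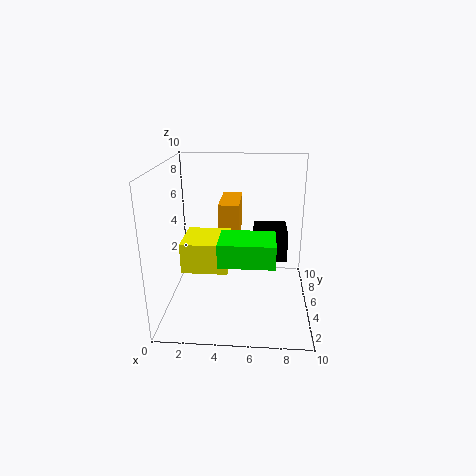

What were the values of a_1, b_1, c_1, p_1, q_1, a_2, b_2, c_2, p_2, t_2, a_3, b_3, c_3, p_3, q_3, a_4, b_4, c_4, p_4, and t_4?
a_1 = 1.5
b_1 = 2.5
c_1 = 3.5
p_1 = 3
q_1 = 3
a_2 = 6
b_2 = 5.5
c_2 = 3
p_2 = 2.5
t_2 = 2
a_3 = 3.5
b_3 = 6
c_3 = 4.5
p_3 = 1.5
q_3 = 3.5
a_4 = 4
b_4 = 1.5
c_4 = 4.5
p_4 = 3.5
t_4 = 1.5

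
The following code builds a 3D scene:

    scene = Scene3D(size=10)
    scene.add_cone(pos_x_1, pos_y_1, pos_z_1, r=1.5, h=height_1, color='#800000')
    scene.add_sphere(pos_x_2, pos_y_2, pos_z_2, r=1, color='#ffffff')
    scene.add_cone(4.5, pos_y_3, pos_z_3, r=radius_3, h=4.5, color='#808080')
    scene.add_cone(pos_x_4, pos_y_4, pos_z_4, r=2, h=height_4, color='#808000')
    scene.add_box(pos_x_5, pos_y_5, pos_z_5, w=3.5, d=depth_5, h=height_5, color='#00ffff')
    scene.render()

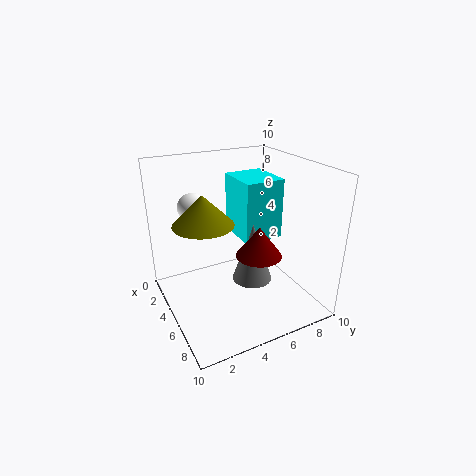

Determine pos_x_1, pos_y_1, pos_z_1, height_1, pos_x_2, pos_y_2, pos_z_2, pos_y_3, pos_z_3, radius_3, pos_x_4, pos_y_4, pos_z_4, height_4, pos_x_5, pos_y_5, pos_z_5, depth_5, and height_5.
pos_x_1 = 7; pos_y_1 = 5.5; pos_z_1 = 4.5; height_1 = 2; pos_x_2 = 3; pos_y_2 = 2.5; pos_z_2 = 7; pos_y_3 = 6.5; pos_z_3 = 1; radius_3 = 1.5; pos_x_4 = 5; pos_y_4 = 2.5; pos_z_4 = 6.5; height_4 = 2; pos_x_5 = 1; pos_y_5 = 6; pos_z_5 = 4; depth_5 = 3; height_5 = 4.5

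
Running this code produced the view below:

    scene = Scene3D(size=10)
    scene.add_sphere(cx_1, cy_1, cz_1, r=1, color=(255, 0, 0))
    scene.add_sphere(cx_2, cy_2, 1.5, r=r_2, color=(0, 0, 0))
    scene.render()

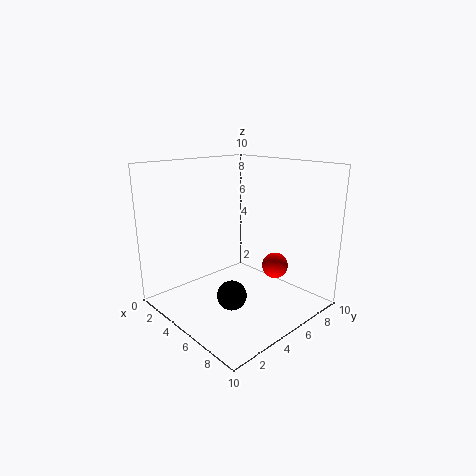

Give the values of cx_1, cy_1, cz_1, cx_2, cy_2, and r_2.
cx_1 = 5.5; cy_1 = 8.5; cz_1 = 2; cx_2 = 6; cy_2 = 3.5; r_2 = 1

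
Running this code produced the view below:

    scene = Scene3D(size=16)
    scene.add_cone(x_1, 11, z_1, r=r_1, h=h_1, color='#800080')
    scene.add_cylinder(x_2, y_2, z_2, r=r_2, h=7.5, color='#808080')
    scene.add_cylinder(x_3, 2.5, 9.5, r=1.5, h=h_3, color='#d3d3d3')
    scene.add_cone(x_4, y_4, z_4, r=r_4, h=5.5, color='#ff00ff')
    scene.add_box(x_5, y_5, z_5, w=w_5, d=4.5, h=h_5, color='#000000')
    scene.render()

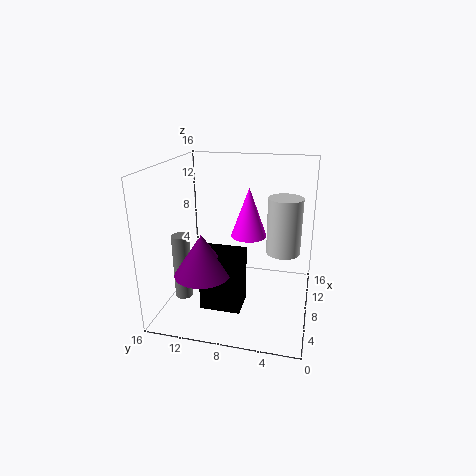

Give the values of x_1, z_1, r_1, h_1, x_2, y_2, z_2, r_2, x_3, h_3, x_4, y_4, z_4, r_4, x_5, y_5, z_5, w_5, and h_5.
x_1 = 4.5; z_1 = 5; r_1 = 3; h_1 = 4.5; x_2 = 6; y_2 = 14; z_2 = 1; r_2 = 1; x_3 = 2.5; h_3 = 5; x_4 = 9; y_4 = 7; z_4 = 8; r_4 = 2; x_5 = 4.5; y_5 = 7; z_5 = 0.5; w_5 = 3.5; h_5 = 6.5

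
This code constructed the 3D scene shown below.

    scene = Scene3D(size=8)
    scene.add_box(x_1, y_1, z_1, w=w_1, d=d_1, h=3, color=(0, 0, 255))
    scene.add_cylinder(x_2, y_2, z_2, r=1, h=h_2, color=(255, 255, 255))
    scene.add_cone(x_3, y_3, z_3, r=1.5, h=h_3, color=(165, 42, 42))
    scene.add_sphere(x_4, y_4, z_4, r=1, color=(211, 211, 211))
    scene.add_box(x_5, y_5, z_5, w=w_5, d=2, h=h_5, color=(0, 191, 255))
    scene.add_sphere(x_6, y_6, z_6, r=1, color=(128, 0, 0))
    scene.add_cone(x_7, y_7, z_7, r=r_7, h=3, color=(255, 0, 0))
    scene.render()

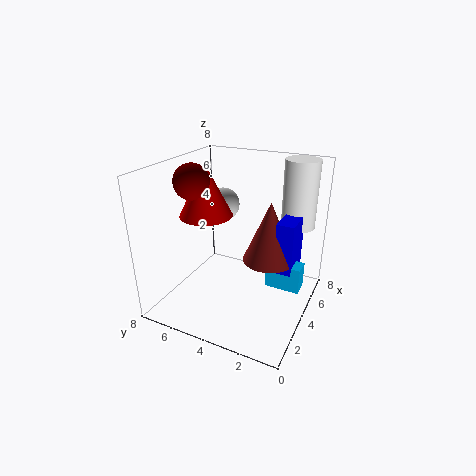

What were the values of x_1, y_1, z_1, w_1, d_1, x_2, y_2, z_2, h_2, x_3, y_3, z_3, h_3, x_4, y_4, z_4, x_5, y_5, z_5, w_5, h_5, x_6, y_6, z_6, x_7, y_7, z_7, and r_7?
x_1 = 4.5; y_1 = 1; z_1 = 2; w_1 = 2; d_1 = 1; x_2 = 7; y_2 = 1.5; z_2 = 4; h_2 = 4; x_3 = 5; y_3 = 2.5; z_3 = 2.5; h_3 = 3.5; x_4 = 6; y_4 = 6; z_4 = 5; x_5 = 4.5; y_5 = 0.5; z_5 = 1; w_5 = 1; h_5 = 1.5; x_6 = 3.5; y_6 = 6.5; z_6 = 7; x_7 = 4; y_7 = 6; z_7 = 5; r_7 = 1.5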